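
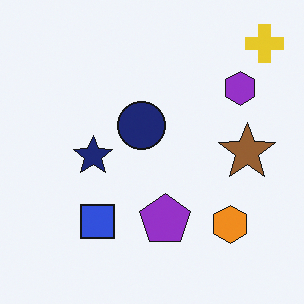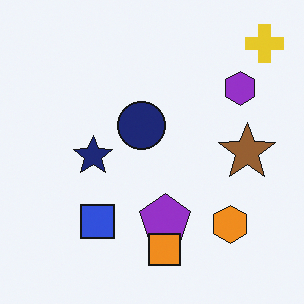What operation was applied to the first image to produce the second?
The transformation is: overlaid with an additional orange square.

An orange square appears in the second image that is absent from the first.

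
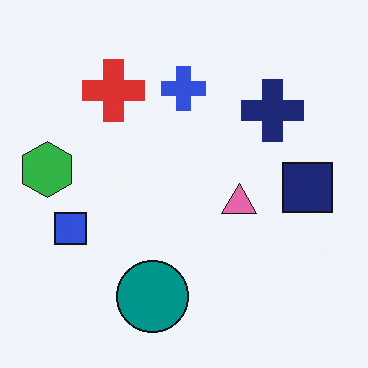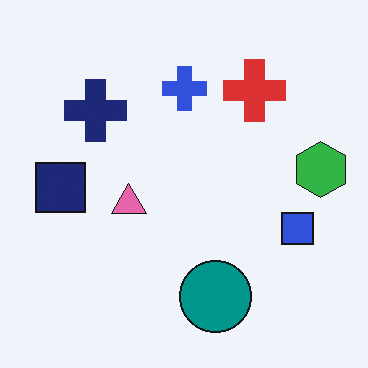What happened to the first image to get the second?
The second image is the first flipped horizontally (left ↔ right).

The green hexagon is in the left of the first image and the right of the second — shapes on opposite sides of the vertical midline have swapped in a mirror flip.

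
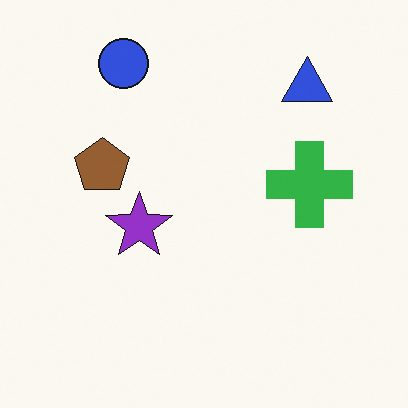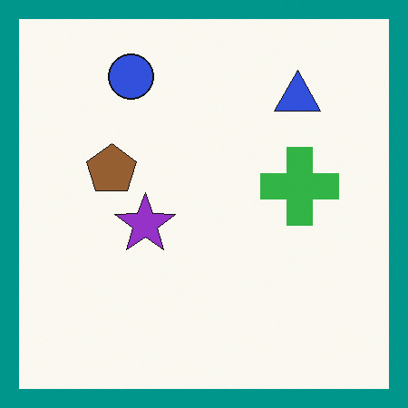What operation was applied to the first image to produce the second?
The image was framed with a teal border.

A solid teal frame runs around the edge of the second image, with the content slightly shrunk inside it.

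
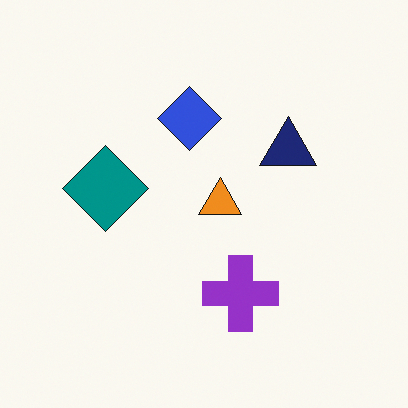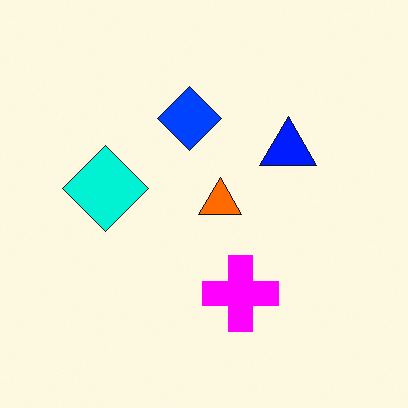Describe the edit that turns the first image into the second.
Heavily oversaturated.

All colors are more vivid — a global saturation change.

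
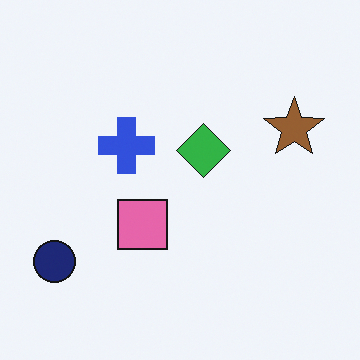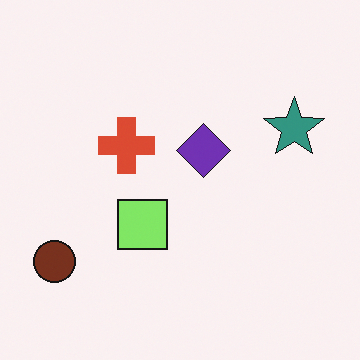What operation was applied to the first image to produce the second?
The image was hue-shifted noticeably.

Every shape's color has rotated by the same amount around the hue wheel — a uniform hue shift.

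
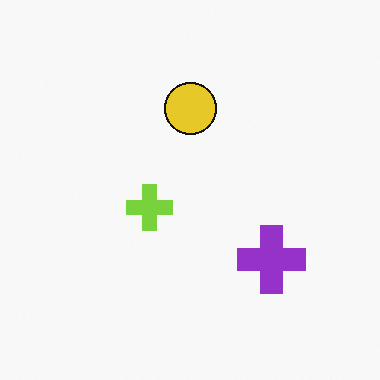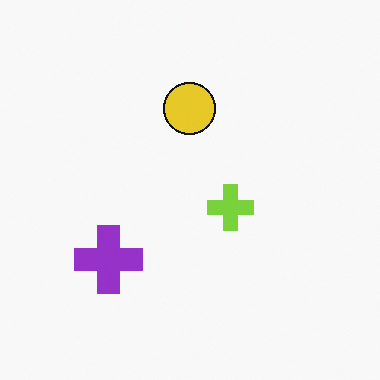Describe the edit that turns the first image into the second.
The second image is the first flipped horizontally (left ↔ right).

The purple cross is in the bottom-right of the first image and the bottom-left of the second — shapes on opposite sides of the vertical midline have swapped in a mirror flip.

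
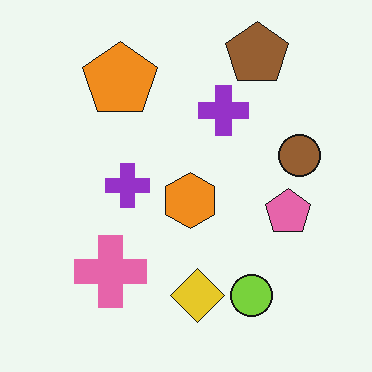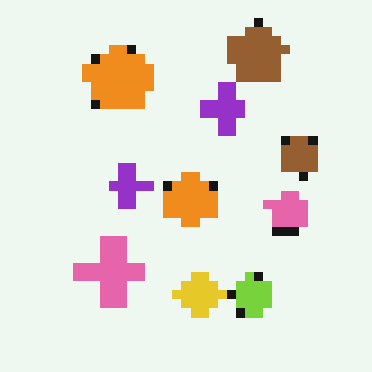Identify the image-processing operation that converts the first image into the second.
The image was coarsely pixelated.

Shapes are reduced to large square blocks; fine edges and outlines are lost — a downscale-then-upscale (mosaic) effect.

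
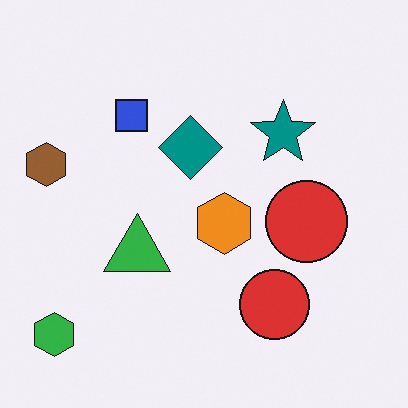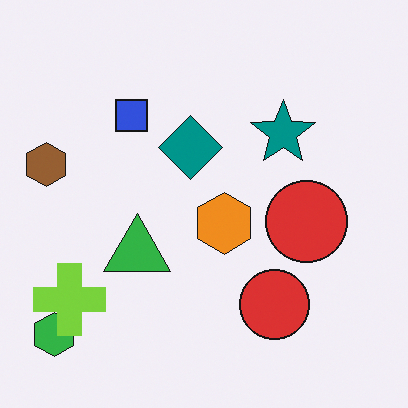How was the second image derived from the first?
Overlaid with an additional lime cross.

A lime cross appears in the second image that is absent from the first.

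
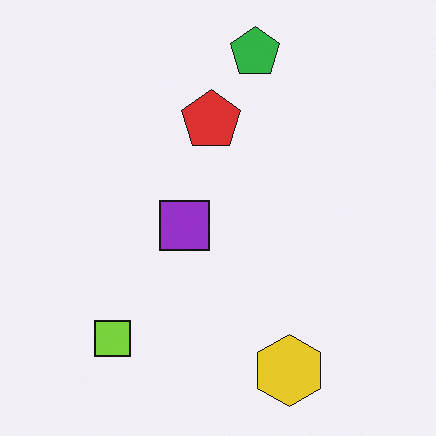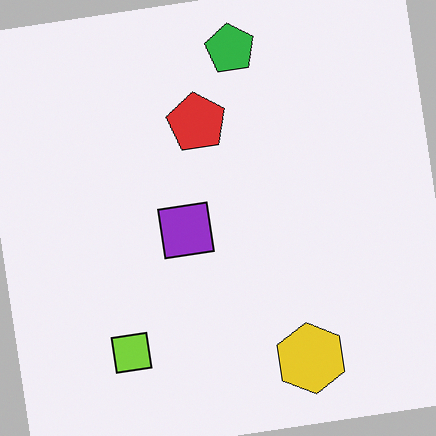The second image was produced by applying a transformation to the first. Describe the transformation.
The image was rotated counter-clockwise by a few degrees.

Every shape is tilted by the same angle and the image corners show triangular fill wedges — a whole-image rotation by a non-right angle.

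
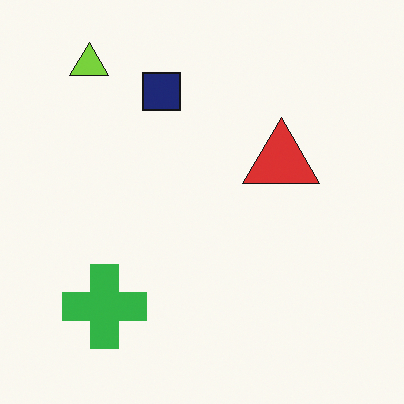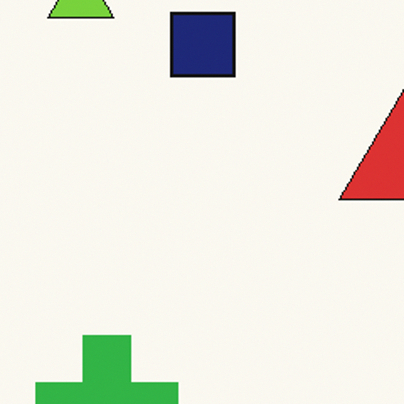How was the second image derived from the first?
The transformation is: cropped to a noticeably smaller region and rescaled.

The visible shapes are larger and the field of view is narrower; shapes near the original edges may be partly or wholly outside the frame — a crop-and-rescale.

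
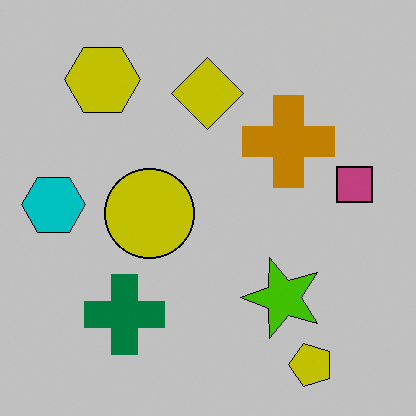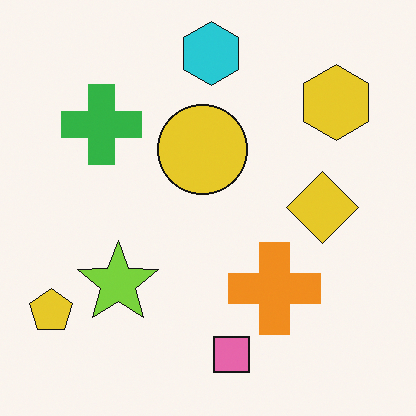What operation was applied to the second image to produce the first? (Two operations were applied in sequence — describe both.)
Heavily posterized to just a handful of flat colors, then rotated 90° counter-clockwise.

Each flat color has snapped to a coarser quantized level — most visibly, the near-white background has dropped to a flat grey. The yellow pentagon sits in the bottom-left of the second image and the bottom-right of the first — consistent with a whole-image 90° counter-clockwise rotation.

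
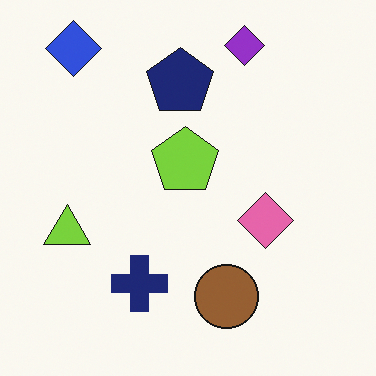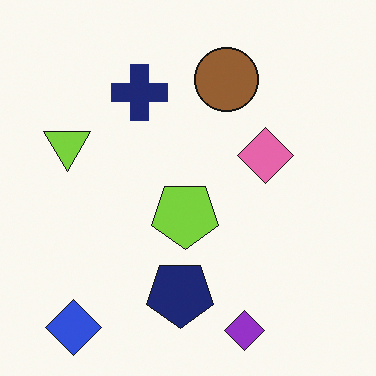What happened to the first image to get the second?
This is the original image flipped vertically (top ↔ bottom).

The purple diamond is in the top of the first image and the bottom of the second — shapes on opposite sides of the horizontal midline have swapped in a mirror flip.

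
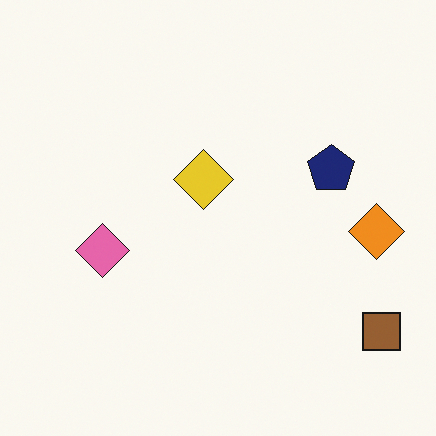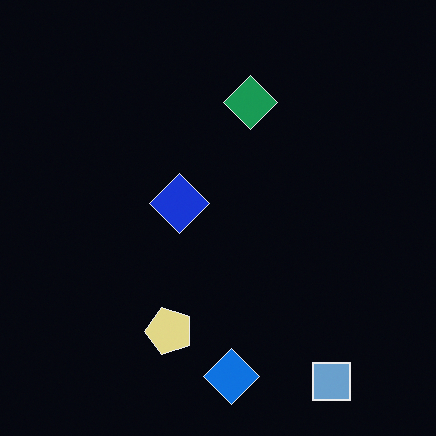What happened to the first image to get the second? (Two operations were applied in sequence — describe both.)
Transposed (reflected across the top-left ↔ bottom-right diagonal), then color-inverted (negative).

Shapes have swapped their row and column positions — what was in the top-right is now in the bottom-left — a diagonal reflection. The light background has become dark and every shape's color is its complement — a photographic negative.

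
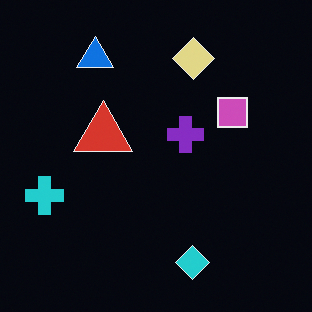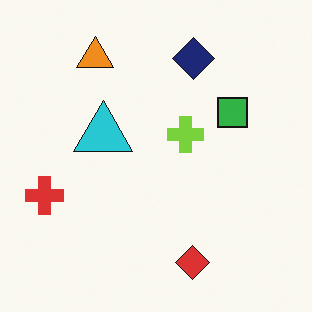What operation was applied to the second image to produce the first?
This is the original image color-inverted (negative).

The light background has become dark and every shape's color is its complement — a photographic negative.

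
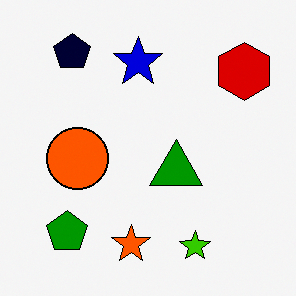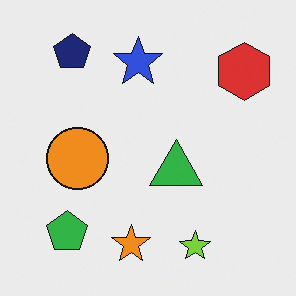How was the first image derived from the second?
Boosted in contrast.

Tones are pushed away from mid-grey across the whole image — a global contrast change.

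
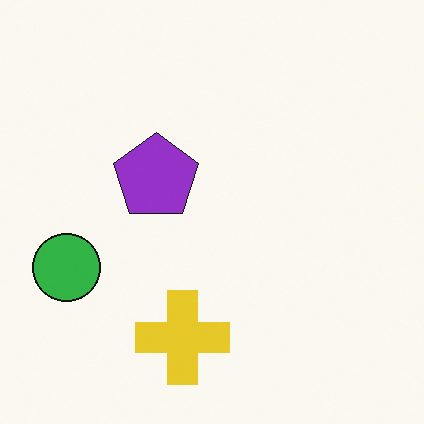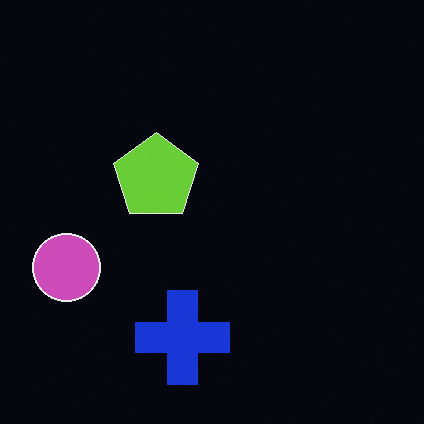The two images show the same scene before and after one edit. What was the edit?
This is the original image color-inverted (negative).

The light background has become dark and every shape's color is its complement — a photographic negative.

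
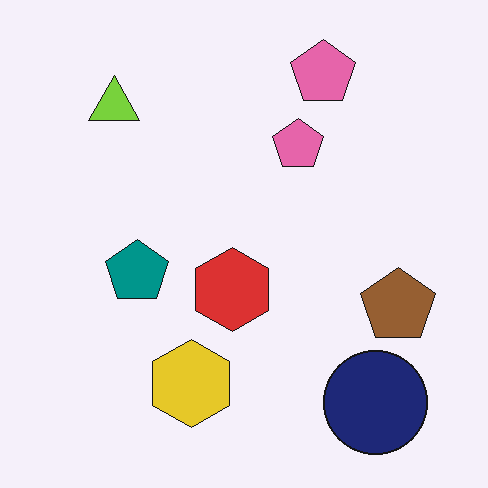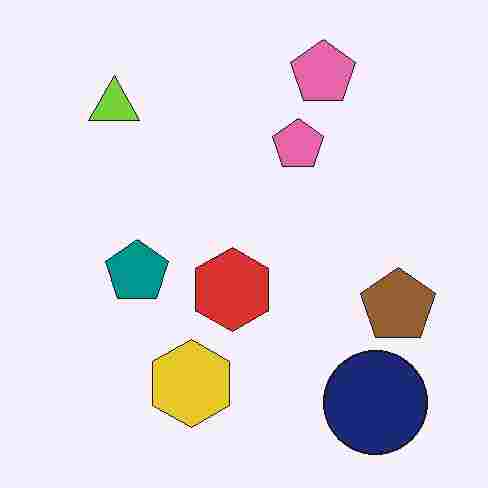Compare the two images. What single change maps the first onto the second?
The transformation is: heavily JPEG-compressed with obvious blocking artifacts.

Blocky 8×8 compression artifacts appear around shape edges and the flat background shows ringing — characteristic JPEG degradation.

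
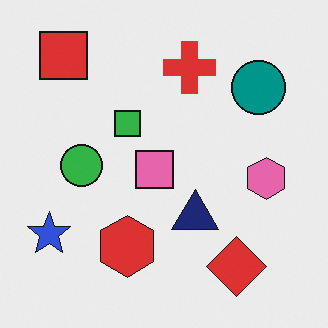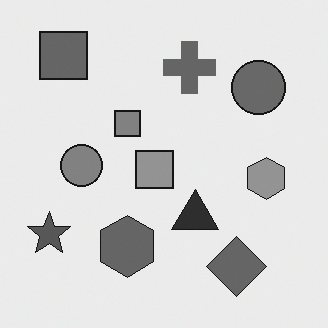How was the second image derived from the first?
The second image is the first converted to grayscale.

All color is removed — every shape is now a shade of grey.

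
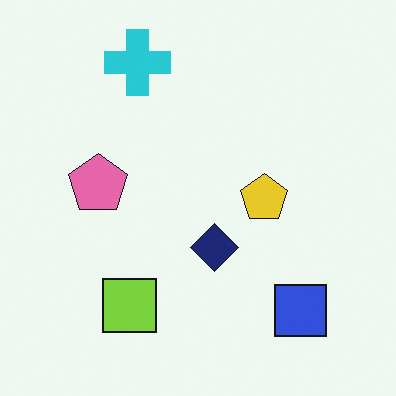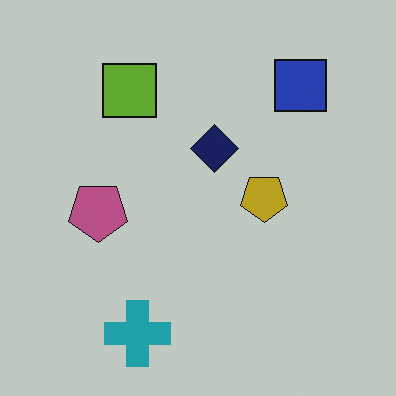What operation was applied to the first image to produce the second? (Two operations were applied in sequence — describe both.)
The second image is the first flipped vertically (top ↔ bottom), then slightly darkened.

The cyan cross is in the top of the first image and the bottom of the second — shapes on opposite sides of the horizontal midline have swapped in a mirror flip. Every pixel — background and shapes alike — is uniformly darkened.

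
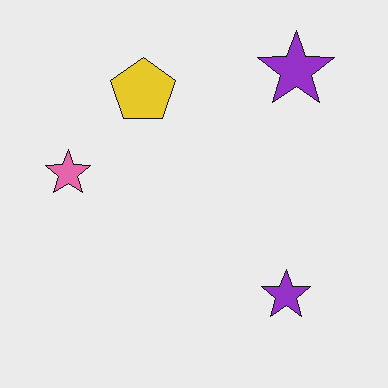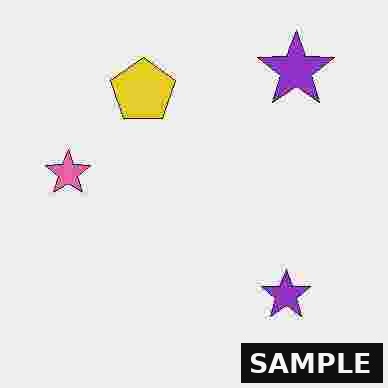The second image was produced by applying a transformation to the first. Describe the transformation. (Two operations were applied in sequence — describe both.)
Heavily JPEG-compressed with obvious blocking artifacts, then watermarked with the text "SAMPLE" in the lower-right corner.

Blocky 8×8 compression artifacts appear around shape edges and the flat background shows ringing — characteristic JPEG degradation. A dark label reading "SAMPLE" appears in the lower-right corner.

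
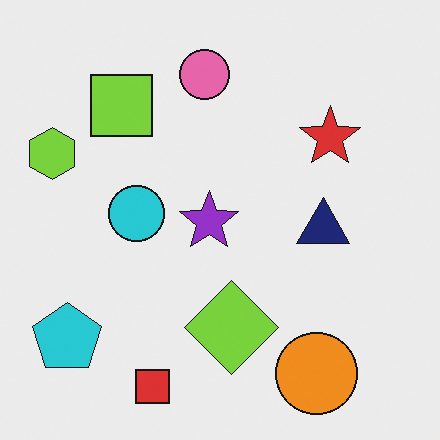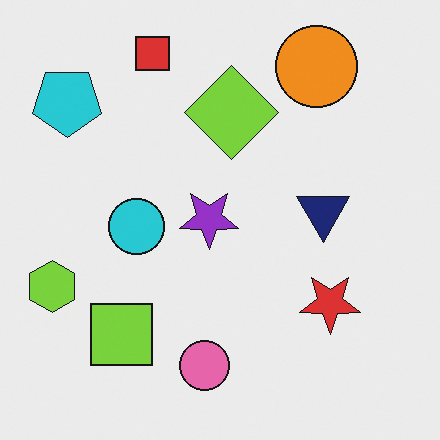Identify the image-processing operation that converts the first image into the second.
The image was flipped vertically (top ↔ bottom).

The red square is in the bottom of the first image and the top of the second — shapes on opposite sides of the horizontal midline have swapped in a mirror flip.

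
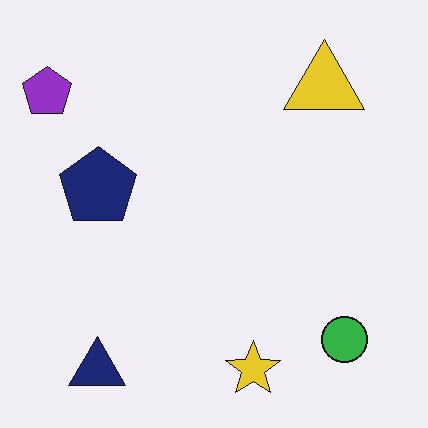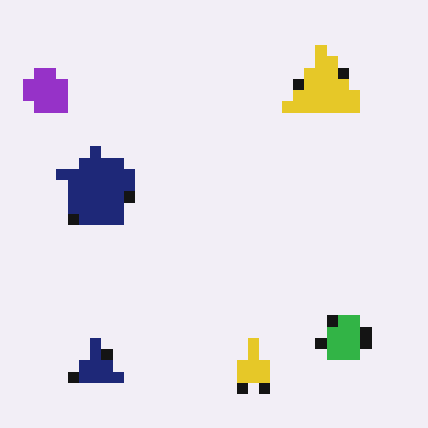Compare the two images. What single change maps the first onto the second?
The transformation is: heavily pixelated into large blocks.

Shapes are reduced to large square blocks; fine edges and outlines are lost — a downscale-then-upscale (mosaic) effect.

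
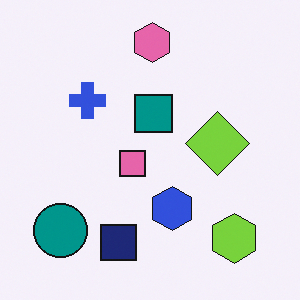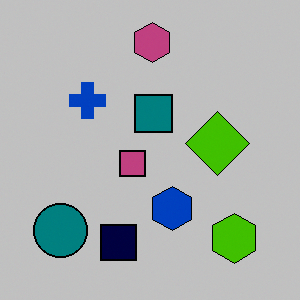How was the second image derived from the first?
It was aggressively posterized.

Each flat color has snapped to a coarser quantized level — most visibly, the near-white background has dropped to a flat grey.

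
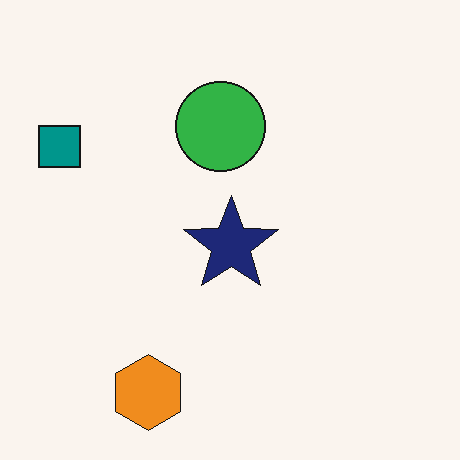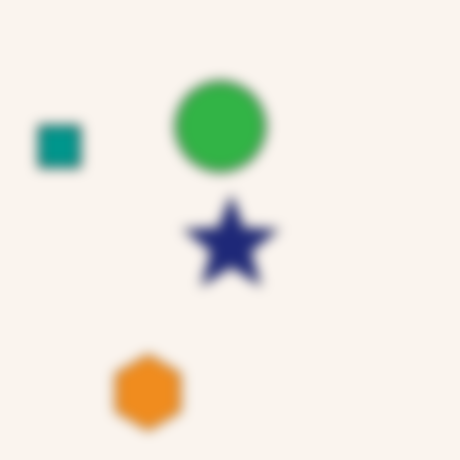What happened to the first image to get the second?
The transformation is: strongly gaussian-blurred.

Shape edges and outlines are uniformly softened across the whole image.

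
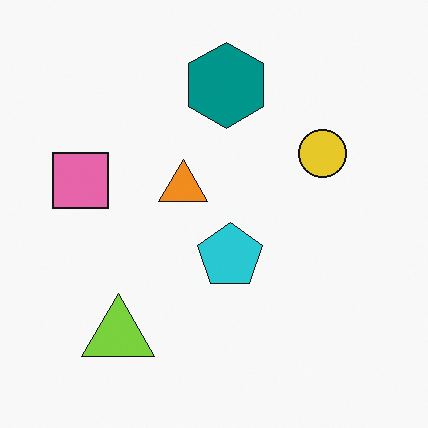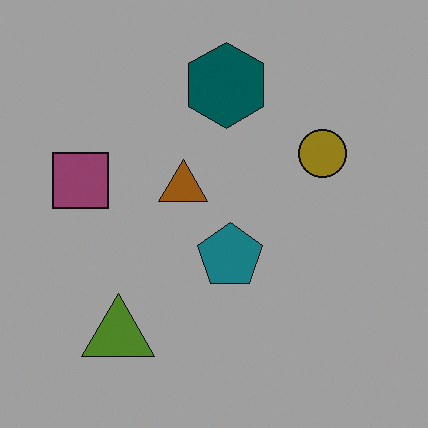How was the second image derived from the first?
This is the original image noticeably darkened.

Every pixel — background and shapes alike — is uniformly darkened.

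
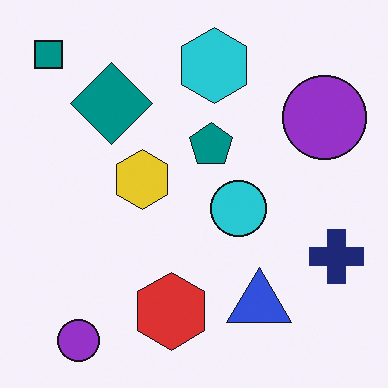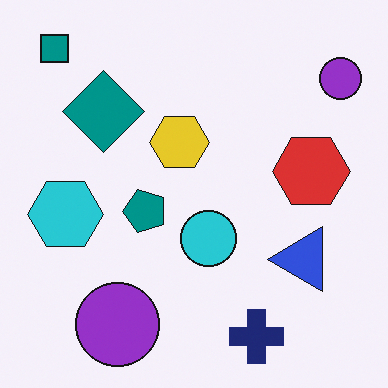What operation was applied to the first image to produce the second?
Transposed (reflected across the top-left ↔ bottom-right diagonal).

Shapes have swapped their row and column positions — what was in the top-right is now in the bottom-left — a diagonal reflection.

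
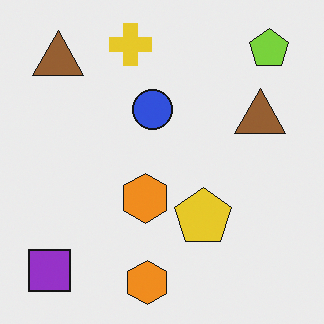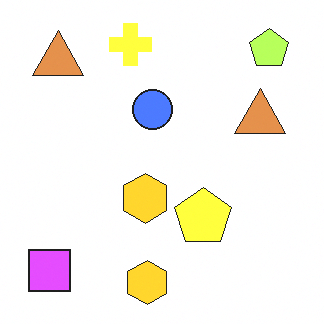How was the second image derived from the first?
The transformation is: brightened a lot.

Every pixel — background and shapes alike — is uniformly brightened.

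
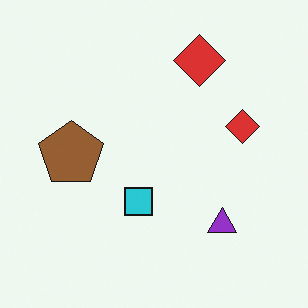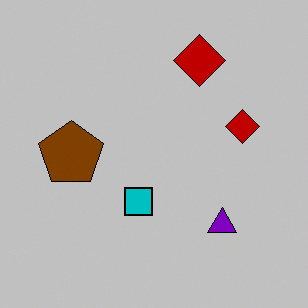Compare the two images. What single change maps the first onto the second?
Heavily posterized to just a handful of flat colors.

Each flat color has snapped to a coarser quantized level — most visibly, the near-white background has dropped to a flat grey.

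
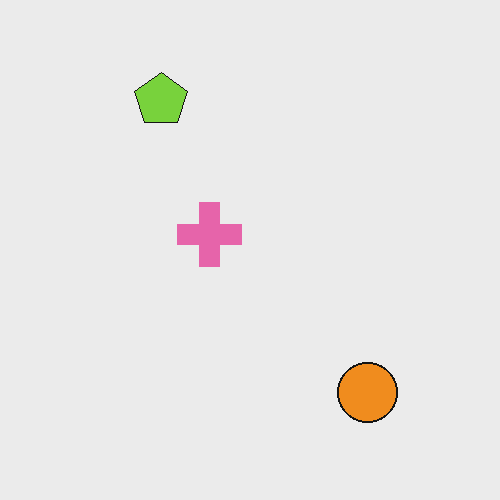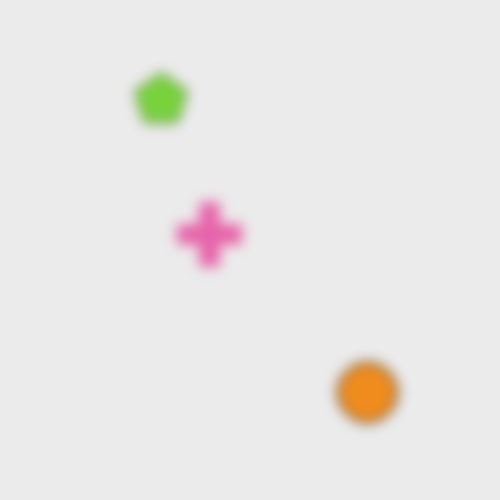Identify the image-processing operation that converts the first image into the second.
This is the original image heavily blurred.

Shape edges and outlines are uniformly softened across the whole image.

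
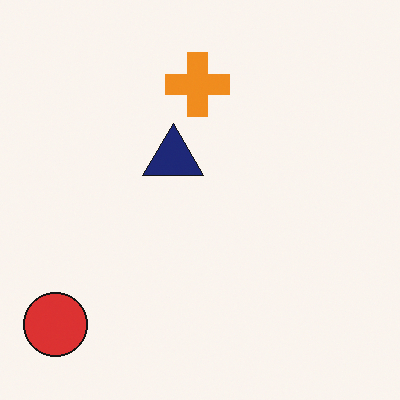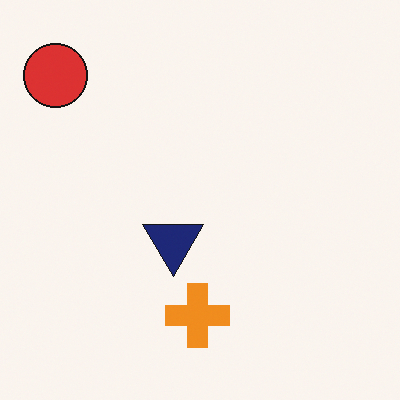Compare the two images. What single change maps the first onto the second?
It was flipped vertically (top ↔ bottom).

The red circle is in the bottom-left of the first image and the top-left of the second — shapes on opposite sides of the horizontal midline have swapped in a mirror flip.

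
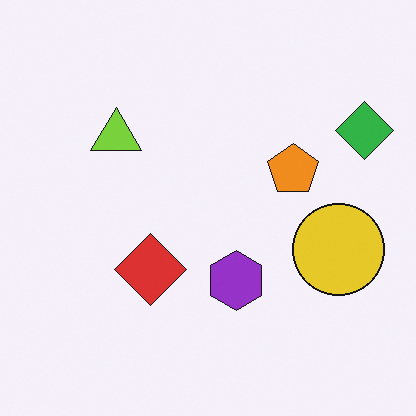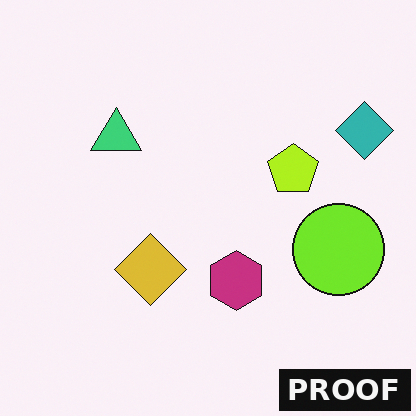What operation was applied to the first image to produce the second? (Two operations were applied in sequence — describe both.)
Hue-shifted slightly, then watermarked with the text "PROOF" in the lower-right corner.

Every shape's color has rotated by the same amount around the hue wheel — a uniform hue shift. A dark label reading "PROOF" appears in the lower-right corner.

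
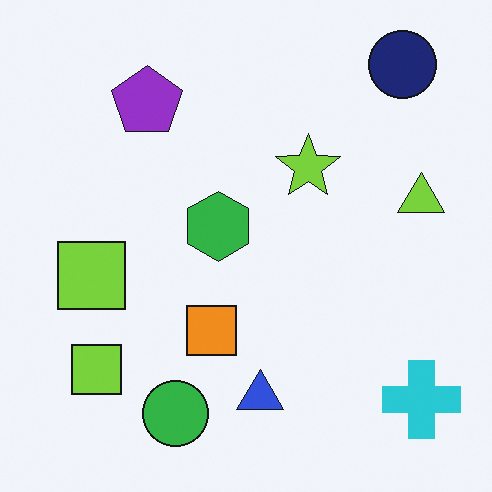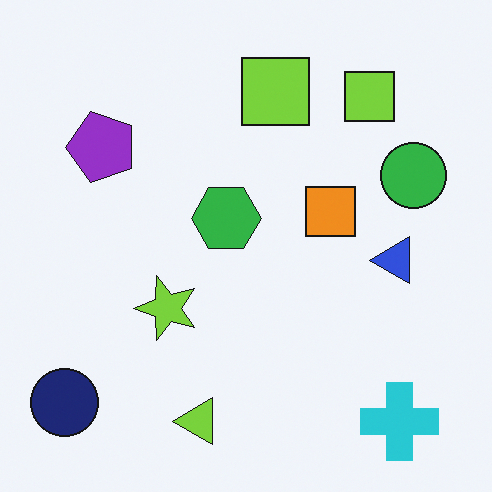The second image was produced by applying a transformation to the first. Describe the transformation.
Transposed (reflected across the top-left ↔ bottom-right diagonal).

Shapes have swapped their row and column positions — what was in the top-right is now in the bottom-left — a diagonal reflection.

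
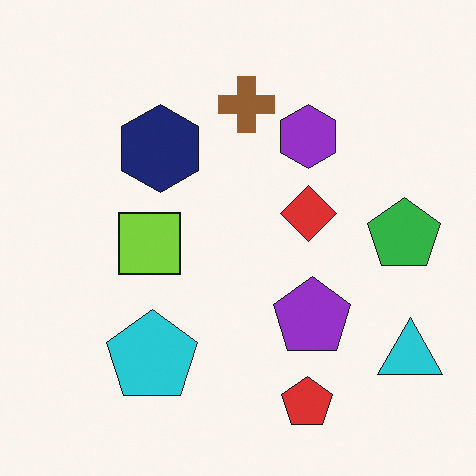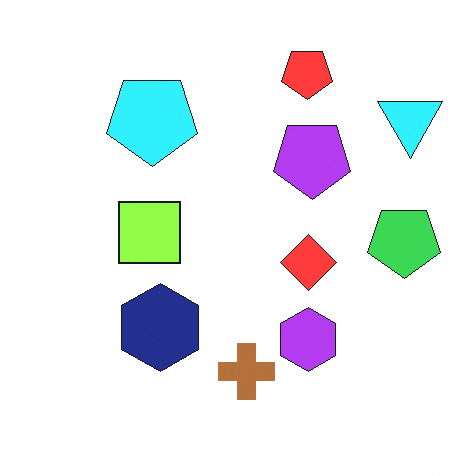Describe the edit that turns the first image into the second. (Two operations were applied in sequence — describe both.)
The image was flipped vertically (top ↔ bottom), then brightened a little.

The red pentagon is in the bottom of the first image and the top of the second — shapes on opposite sides of the horizontal midline have swapped in a mirror flip. Every pixel — background and shapes alike — is uniformly brightened.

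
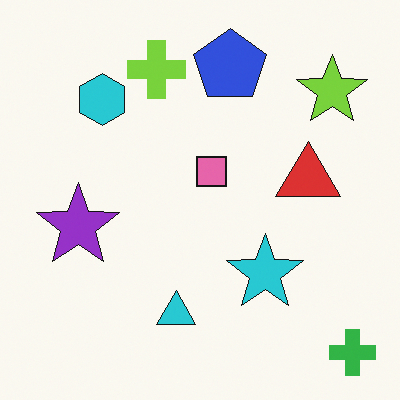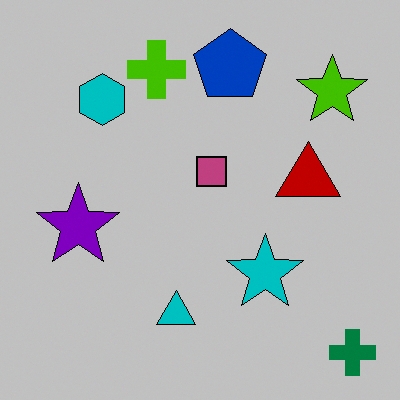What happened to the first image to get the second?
The image was aggressively posterized.

Each flat color has snapped to a coarser quantized level — most visibly, the near-white background has dropped to a flat grey.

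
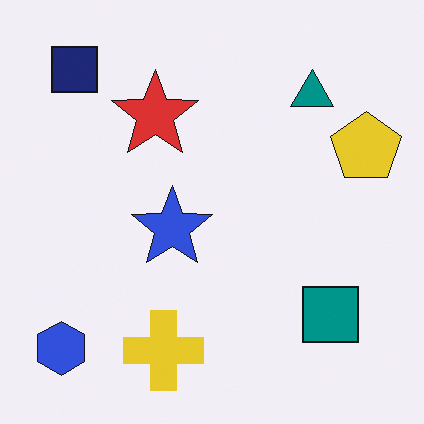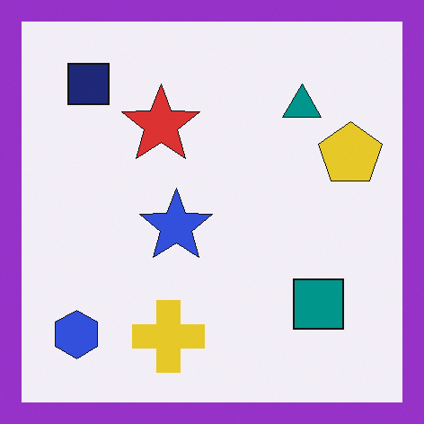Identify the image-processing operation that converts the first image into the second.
The image was framed with a purple border.

A solid purple frame runs around the edge of the second image, with the content slightly shrunk inside it.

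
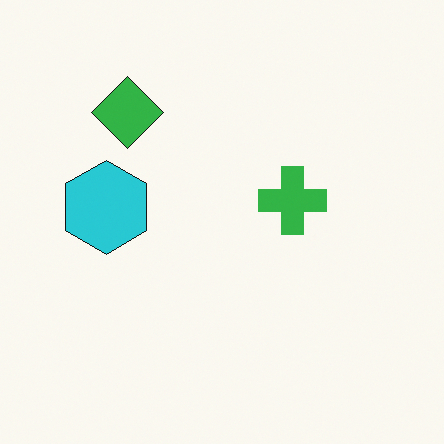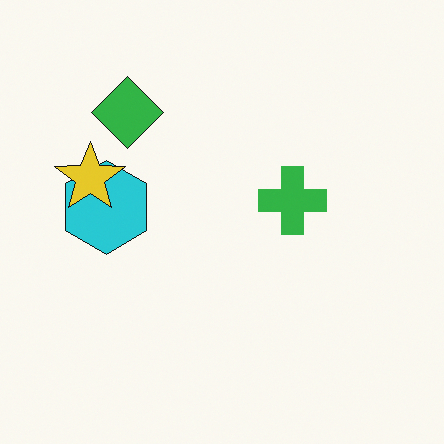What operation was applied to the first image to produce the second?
The second image is the first overlaid with an additional yellow star.

A yellow star appears in the second image that is absent from the first.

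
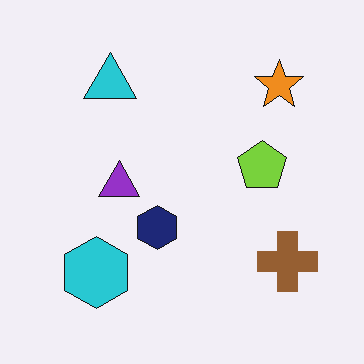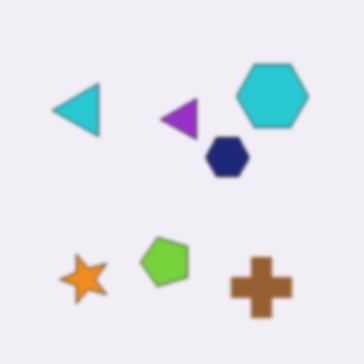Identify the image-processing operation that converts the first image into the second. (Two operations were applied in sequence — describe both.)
This is the original image transposed (reflected across the top-left ↔ bottom-right diagonal), then lightly blurred.

Shapes have swapped their row and column positions — what was in the top-right is now in the bottom-left — a diagonal reflection. Shape edges and outlines are uniformly softened across the whole image.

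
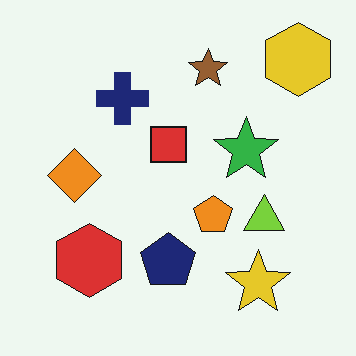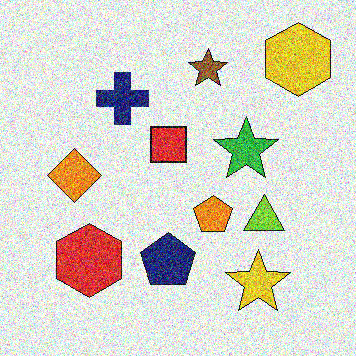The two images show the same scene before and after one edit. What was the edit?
This is the original image degraded with strong gaussian noise.

Random speckle covers the whole image, including the flat background.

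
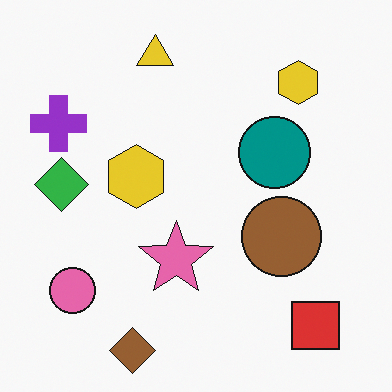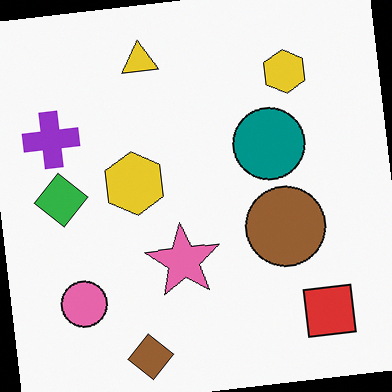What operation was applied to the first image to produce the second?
This is the original image rotated counter-clockwise by a slight angle.

Every shape is tilted by the same angle and the image corners show triangular fill wedges — a whole-image rotation by a non-right angle.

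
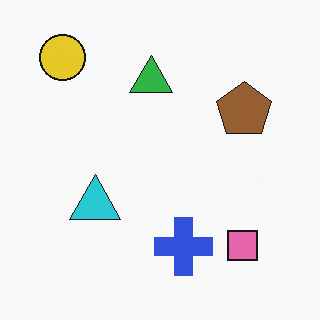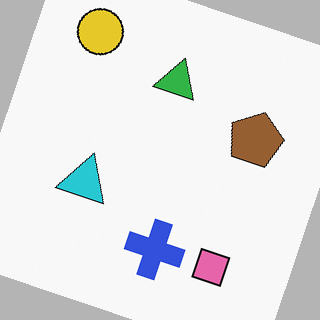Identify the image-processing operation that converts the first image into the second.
This is the original image rotated clockwise by a clearly visible amount.

Every shape is tilted by the same angle and the image corners show triangular fill wedges — a whole-image rotation by a non-right angle.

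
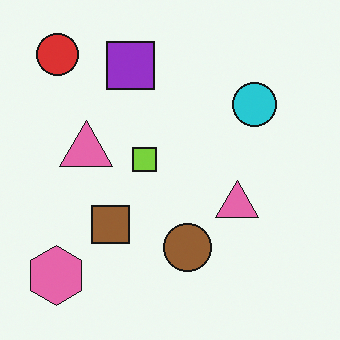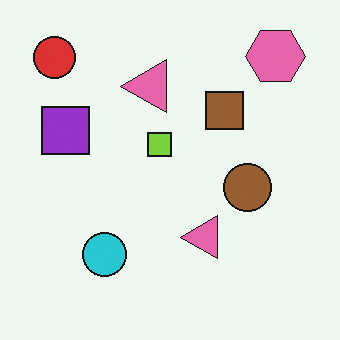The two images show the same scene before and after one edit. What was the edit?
This is the original image transposed (reflected across the top-left ↔ bottom-right diagonal).

Shapes have swapped their row and column positions — what was in the top-right is now in the bottom-left — a diagonal reflection.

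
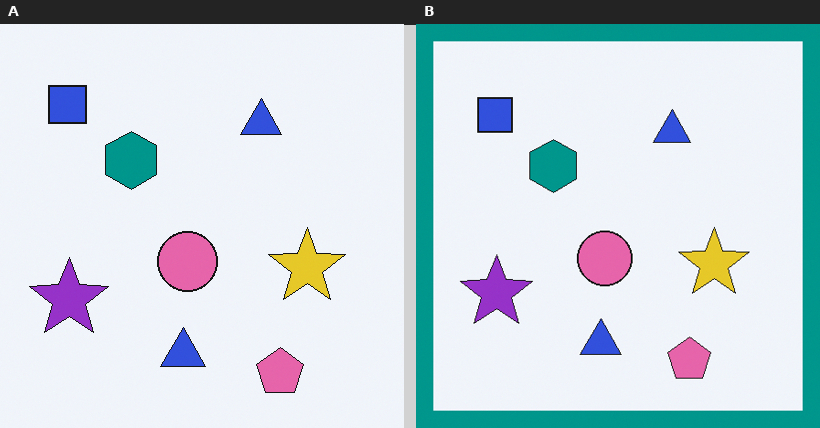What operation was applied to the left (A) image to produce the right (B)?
The transformation is: framed with a teal border.

A solid teal frame runs around the edge of the right (B) image, with the content slightly shrunk inside it.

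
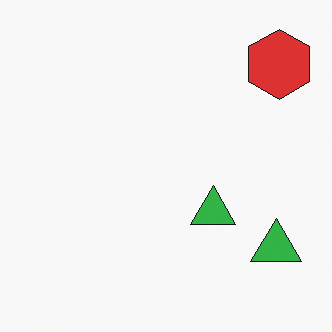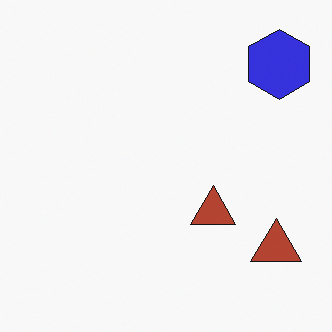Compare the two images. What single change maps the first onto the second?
This is the original image hue-shifted through roughly half the color wheel.

Every shape's color has rotated by the same amount around the hue wheel — a uniform hue shift.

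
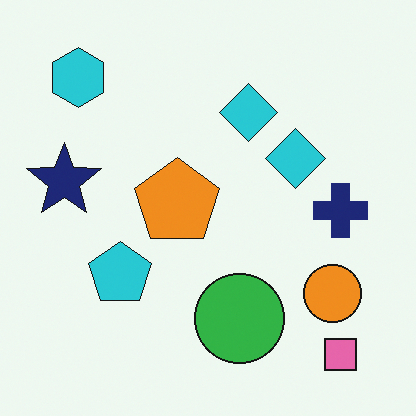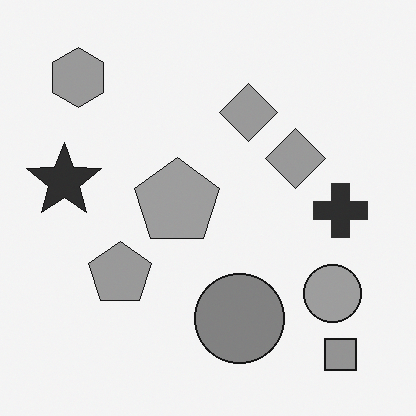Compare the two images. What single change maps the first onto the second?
This is the original image converted to grayscale.

All color is removed — every shape is now a shade of grey.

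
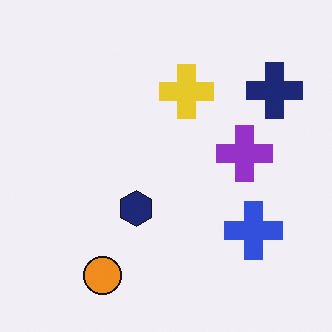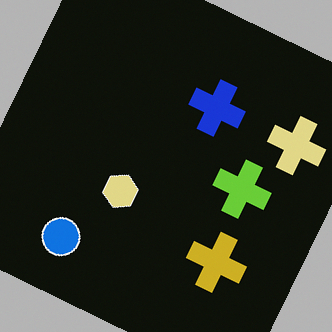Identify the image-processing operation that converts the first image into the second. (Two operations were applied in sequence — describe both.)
Color-inverted (negative), then rotated clockwise by a moderate amount.

The light background has become dark and every shape's color is its complement — a photographic negative. Every shape is tilted by the same angle and the image corners show triangular fill wedges — a whole-image rotation by a non-right angle.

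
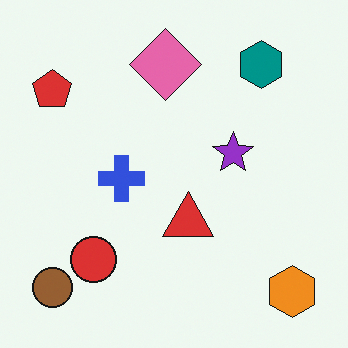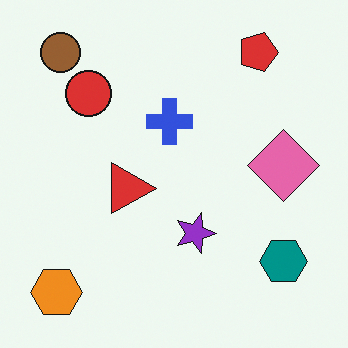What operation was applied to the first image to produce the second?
Rotated 90° clockwise.

The brown circle sits in the bottom-left of the first image and the top-left of the second — consistent with a whole-image 90° clockwise rotation.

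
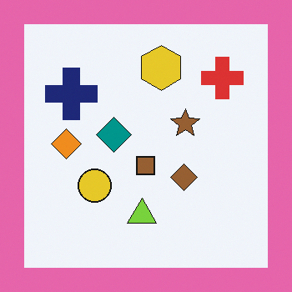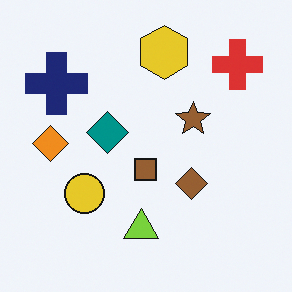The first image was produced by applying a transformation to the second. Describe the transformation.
Framed with a pink border.

A solid pink frame runs around the edge of the first image, with the content slightly shrunk inside it.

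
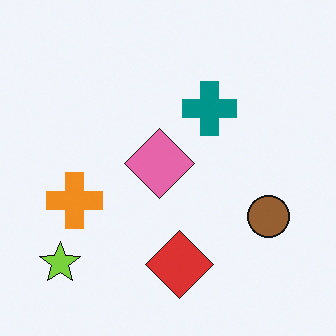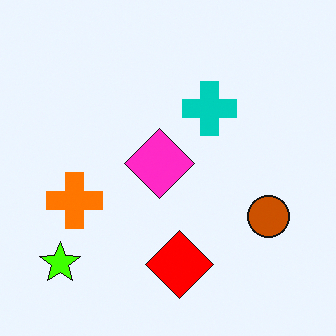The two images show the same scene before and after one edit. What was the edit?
The second image is the first heavily oversaturated.

All colors are more vivid — a global saturation change.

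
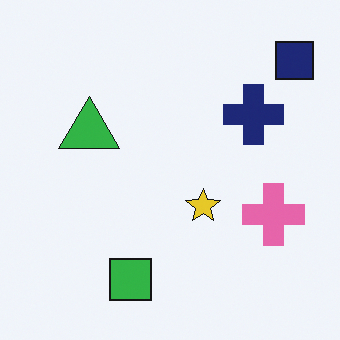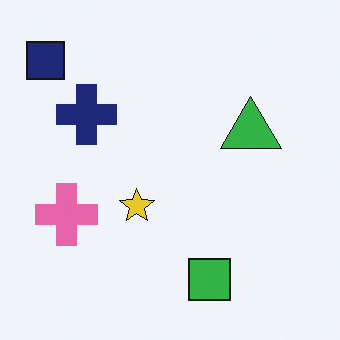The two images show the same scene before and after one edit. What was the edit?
The image was flipped horizontally (left ↔ right).

The navy square is in the top-right of the first image and the top-left of the second — shapes on opposite sides of the vertical midline have swapped in a mirror flip.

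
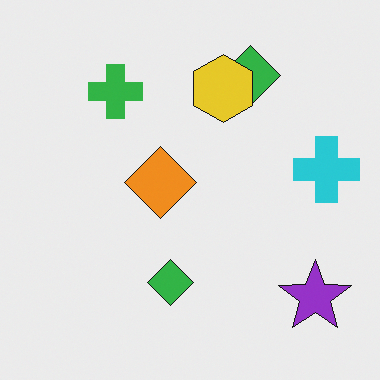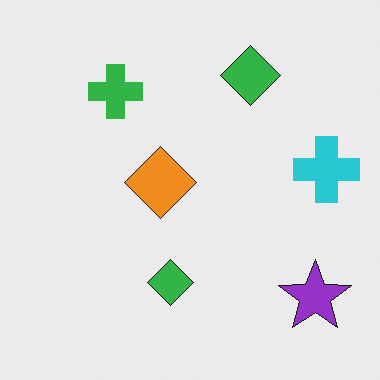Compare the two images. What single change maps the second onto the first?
The image was overlaid with an additional yellow hexagon.

A yellow hexagon appears in the first image that is absent from the second.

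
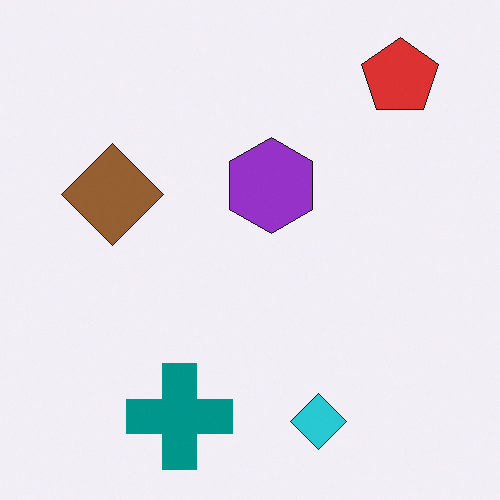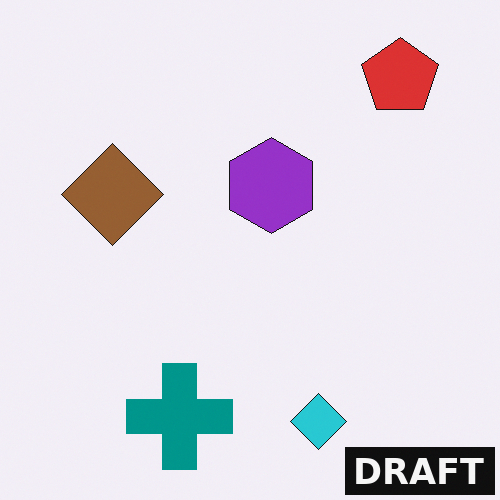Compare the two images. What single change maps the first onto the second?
This is the original image watermarked with the text "DRAFT" in the lower-right corner.

A dark label reading "DRAFT" appears in the lower-right corner.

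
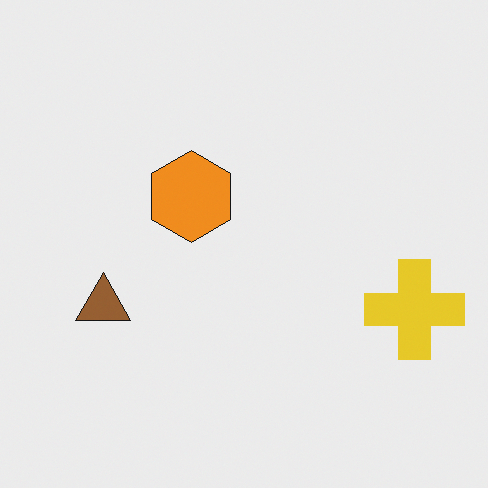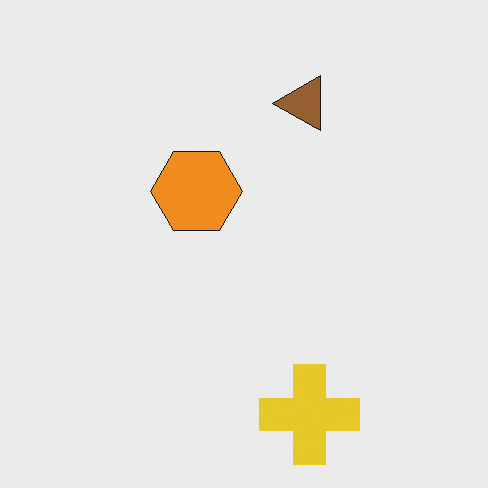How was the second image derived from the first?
Transposed (reflected across the top-left ↔ bottom-right diagonal).

Shapes have swapped their row and column positions — what was in the top-right is now in the bottom-left — a diagonal reflection.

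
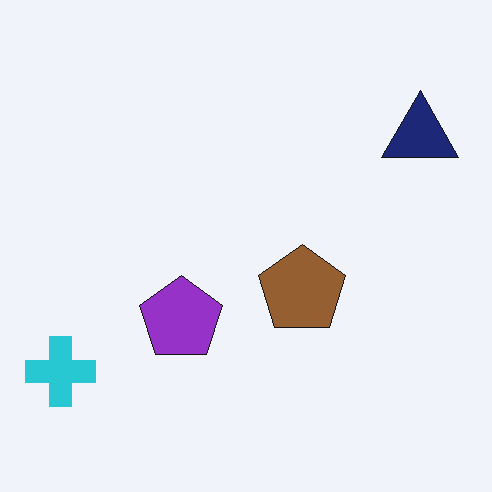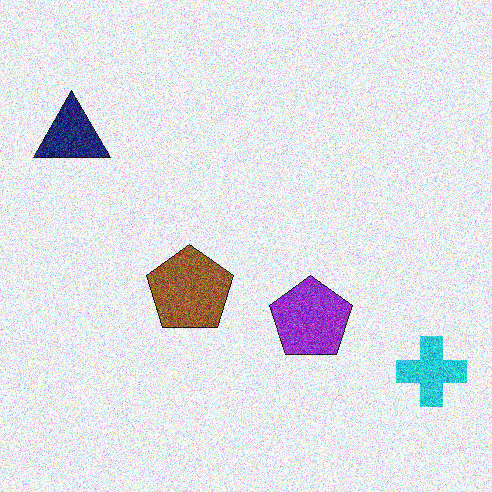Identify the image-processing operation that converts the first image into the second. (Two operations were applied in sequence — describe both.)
The image was flipped horizontally (left ↔ right), then degraded with heavy additive noise.

The cyan cross is in the bottom-left of the first image and the bottom-right of the second — shapes on opposite sides of the vertical midline have swapped in a mirror flip. Random speckle covers the whole image, including the flat background.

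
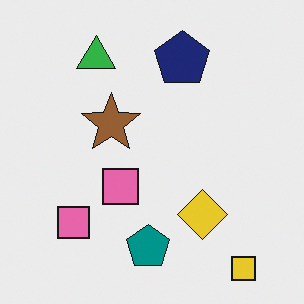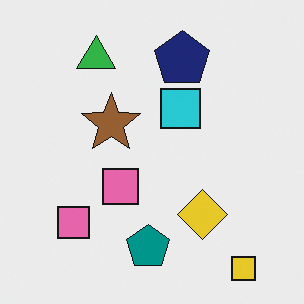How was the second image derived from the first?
This is the original image overlaid with an additional cyan square.

A cyan square appears in the second image that is absent from the first.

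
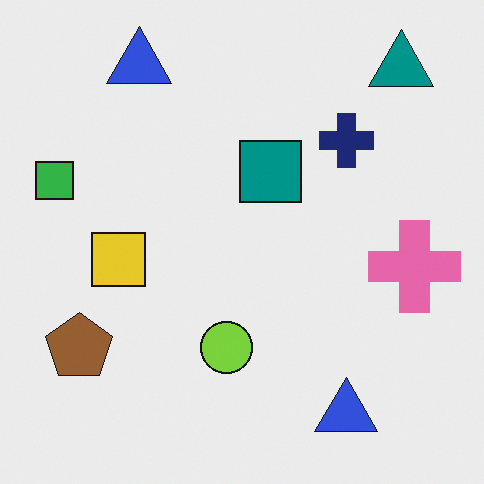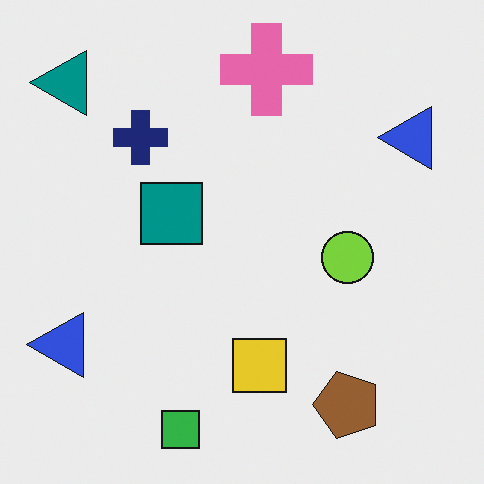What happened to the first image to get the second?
The image was rotated 90° counter-clockwise.

The teal triangle sits in the top-right of the first image and the top-left of the second — consistent with a whole-image 90° counter-clockwise rotation.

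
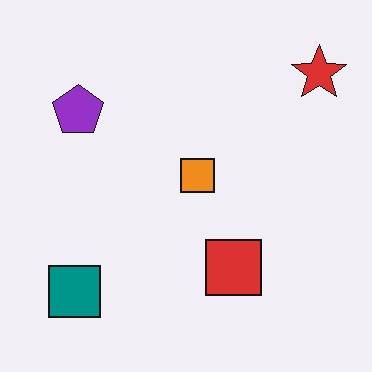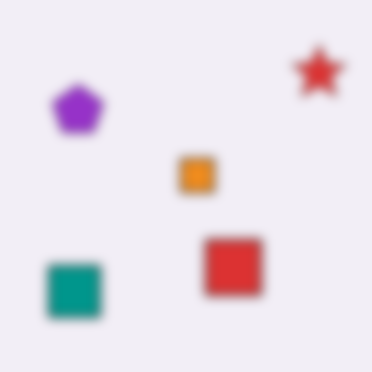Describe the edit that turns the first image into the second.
The second image is the first heavily blurred.

Shape edges and outlines are uniformly softened across the whole image.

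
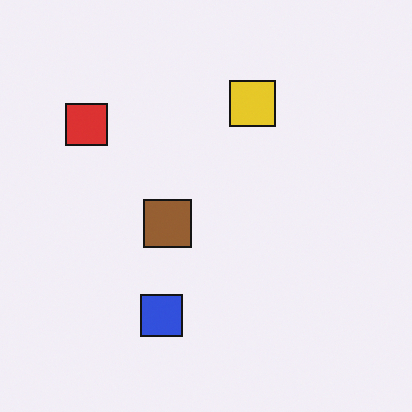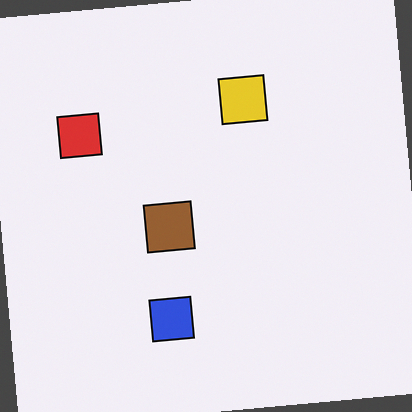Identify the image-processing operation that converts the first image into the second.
The transformation is: rotated counter-clockwise by a small amount.

Every shape is tilted by the same angle and the image corners show triangular fill wedges — a whole-image rotation by a non-right angle.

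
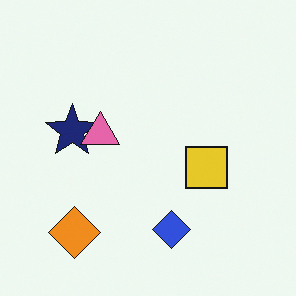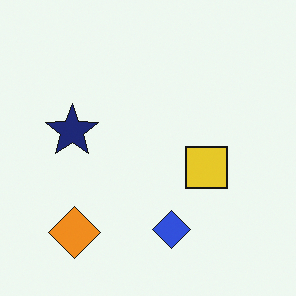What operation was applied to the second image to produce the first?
Overlaid with an additional pink triangle.

A pink triangle appears in the first image that is absent from the second.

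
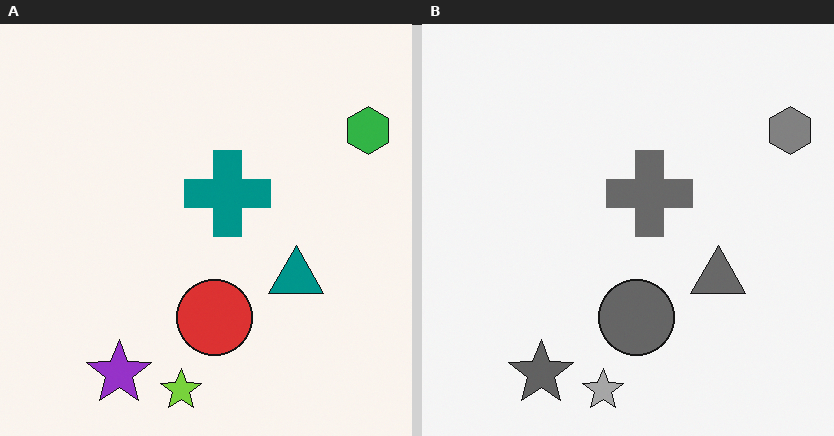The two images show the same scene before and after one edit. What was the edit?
The right (B) image is the left (A) converted to grayscale.

All color is removed — every shape is now a shade of grey.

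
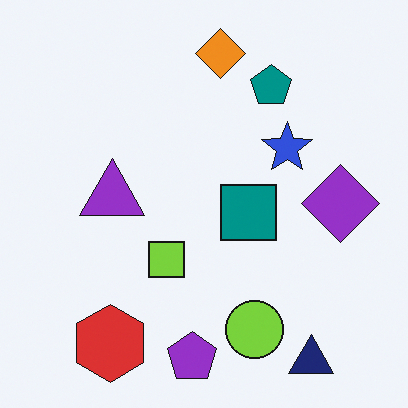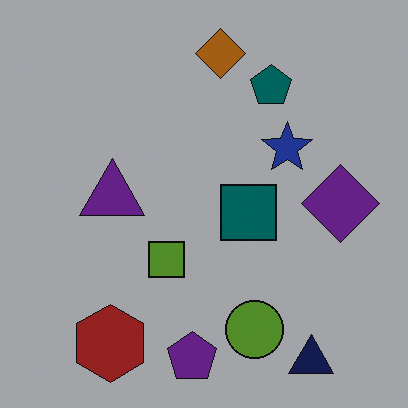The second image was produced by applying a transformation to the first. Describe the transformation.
The transformation is: noticeably darkened.

Every pixel — background and shapes alike — is uniformly darkened.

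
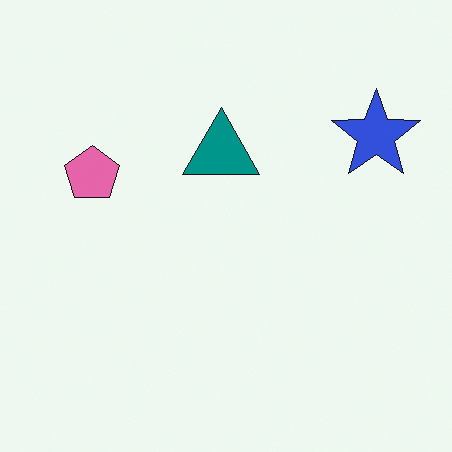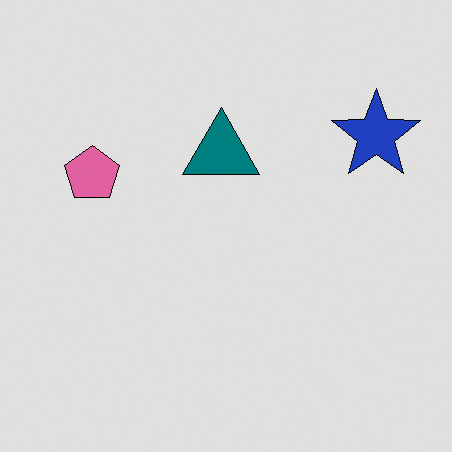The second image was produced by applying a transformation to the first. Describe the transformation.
The image was moderately posterized.

Each flat color has snapped to a coarser quantized level — most visibly, the near-white background has dropped to a flat grey.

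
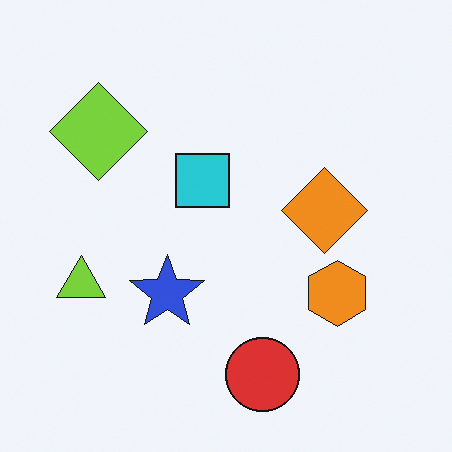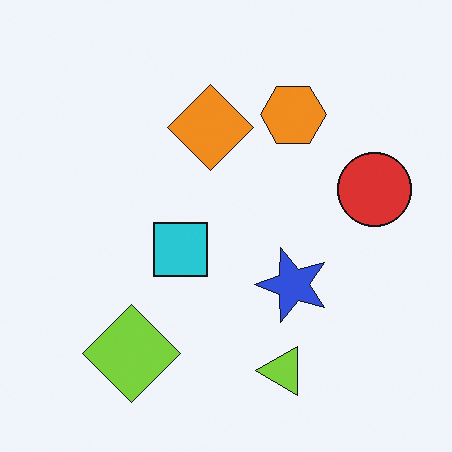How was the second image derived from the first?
Rotated 90° counter-clockwise.

The lime diamond sits in the top-left of the first image and the bottom-left of the second — consistent with a whole-image 90° counter-clockwise rotation.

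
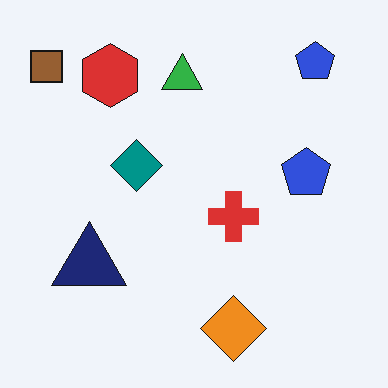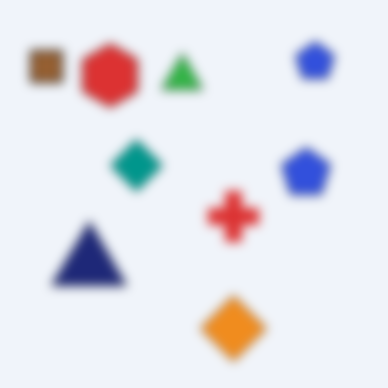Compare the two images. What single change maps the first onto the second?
Strongly gaussian-blurred.

Shape edges and outlines are uniformly softened across the whole image.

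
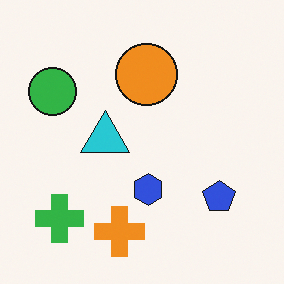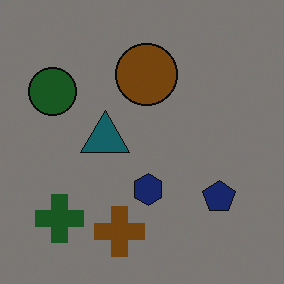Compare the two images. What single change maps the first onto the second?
Darkened a lot.

Every pixel — background and shapes alike — is uniformly darkened.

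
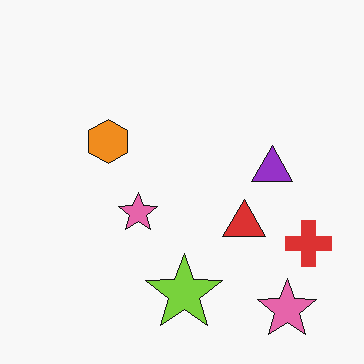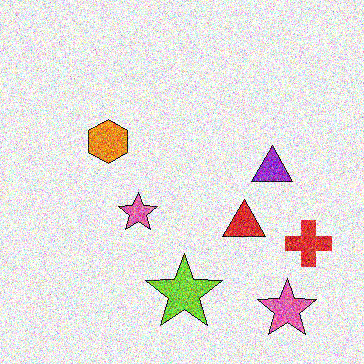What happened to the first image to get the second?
This is the original image degraded with strong gaussian noise.

Random speckle covers the whole image, including the flat background.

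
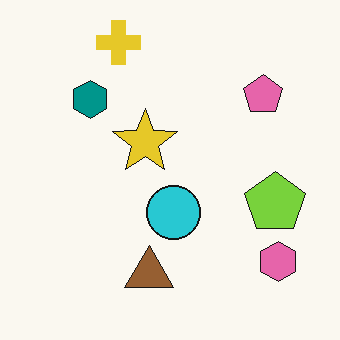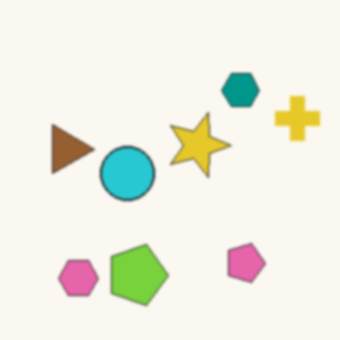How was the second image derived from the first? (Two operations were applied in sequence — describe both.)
It was rotated 90° clockwise, then lightly blurred.

The pink hexagon sits in the bottom-right of the first image and the bottom-left of the second — consistent with a whole-image 90° clockwise rotation. Shape edges and outlines are uniformly softened across the whole image.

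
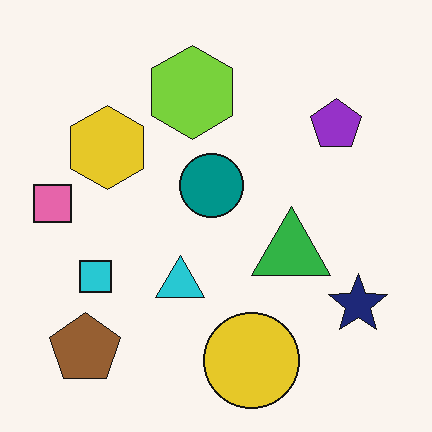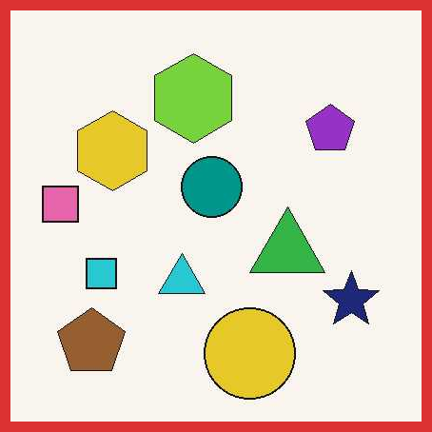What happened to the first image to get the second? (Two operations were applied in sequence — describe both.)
This is the original image JPEG-compressed with visible artifacts, then framed with a red border.

Blocky 8×8 compression artifacts appear around shape edges and the flat background shows ringing — characteristic JPEG degradation. A solid red frame runs around the edge of the second image, with the content slightly shrunk inside it.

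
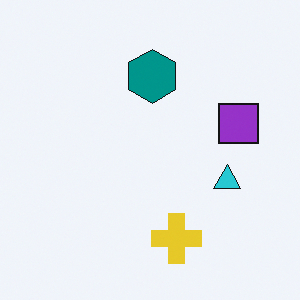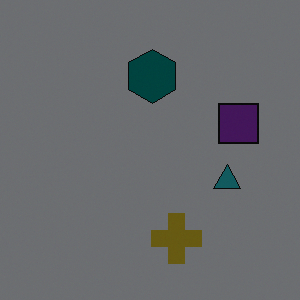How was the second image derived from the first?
The transformation is: substantially darkened.

Every pixel — background and shapes alike — is uniformly darkened.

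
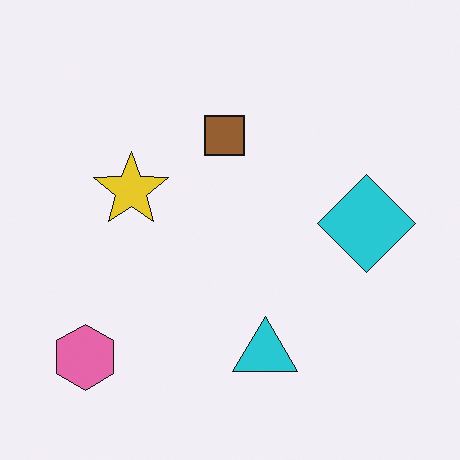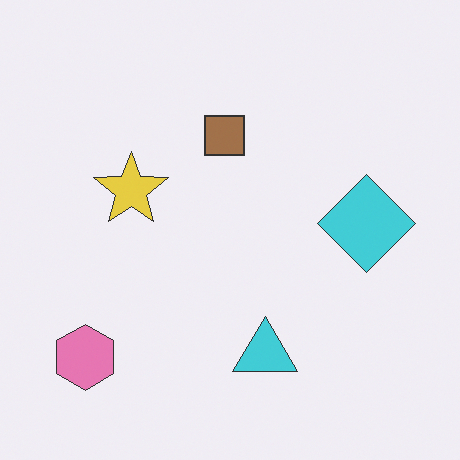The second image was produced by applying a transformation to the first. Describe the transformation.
Given slightly reduced contrast.

Tones are pushed toward mid-grey across the whole image — a global contrast change.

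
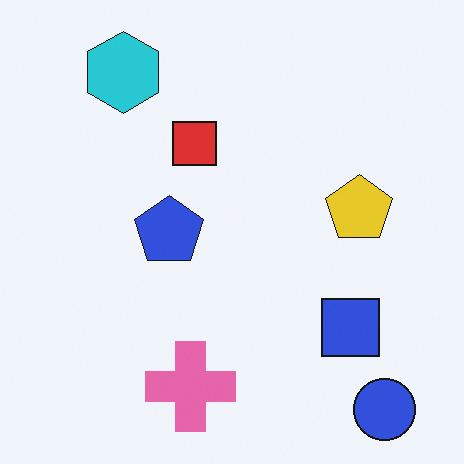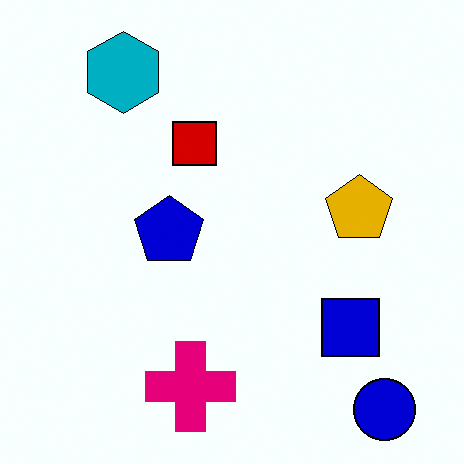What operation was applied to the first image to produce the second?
The second image is the first given much higher contrast.

Tones are pushed away from mid-grey across the whole image — a global contrast change.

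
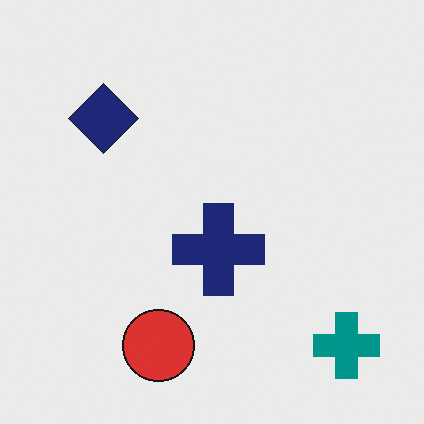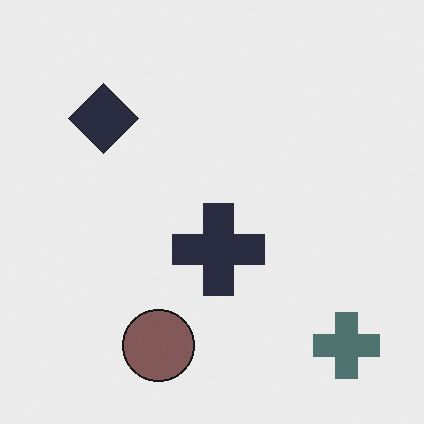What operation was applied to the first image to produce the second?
The image was made much more muted (saturation change).

All colors are more muted and greyish — a global saturation change.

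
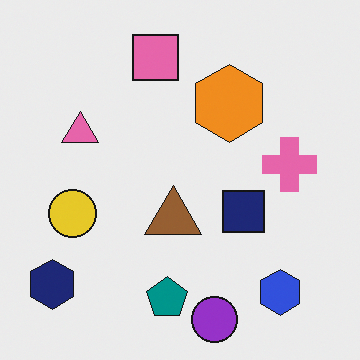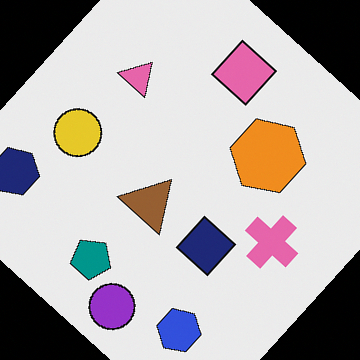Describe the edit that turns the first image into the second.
The second image is the first rotated clockwise by a large amount — several tens of degrees.

Every shape is tilted by the same angle and the image corners show triangular fill wedges — a whole-image rotation by a non-right angle.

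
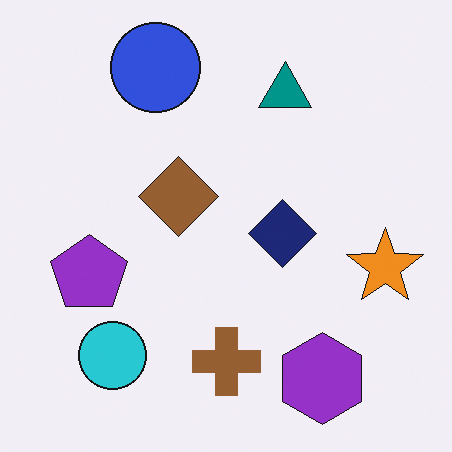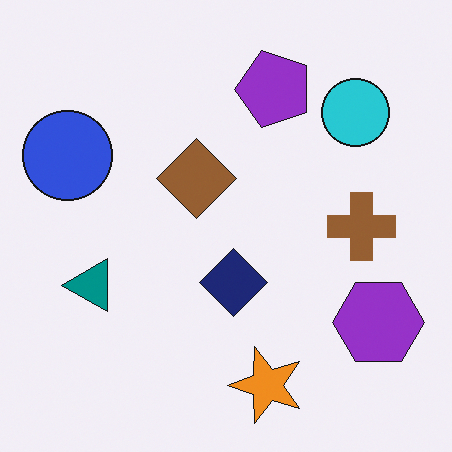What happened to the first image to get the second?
It was transposed (reflected across the top-left ↔ bottom-right diagonal).

Shapes have swapped their row and column positions — what was in the top-right is now in the bottom-left — a diagonal reflection.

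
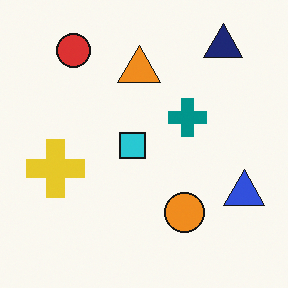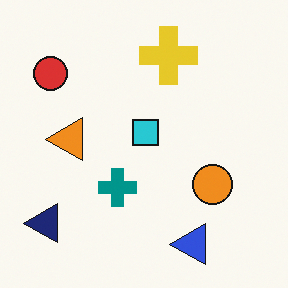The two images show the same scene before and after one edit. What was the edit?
The image was transposed (reflected across the top-left ↔ bottom-right diagonal).

Shapes have swapped their row and column positions — what was in the top-right is now in the bottom-left — a diagonal reflection.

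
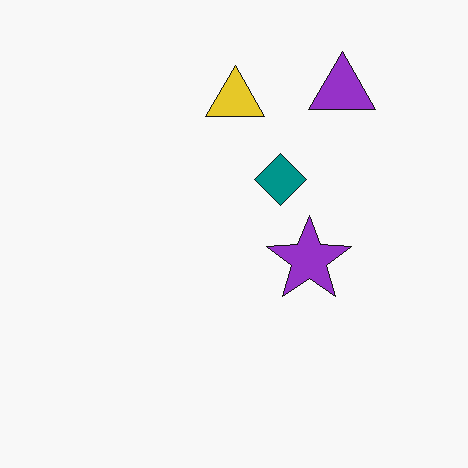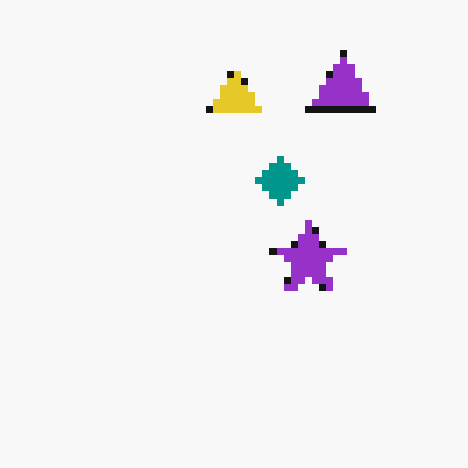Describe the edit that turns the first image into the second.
The second image is the first pixelated into visible square blocks.

Shapes are reduced to large square blocks; fine edges and outlines are lost — a downscale-then-upscale (mosaic) effect.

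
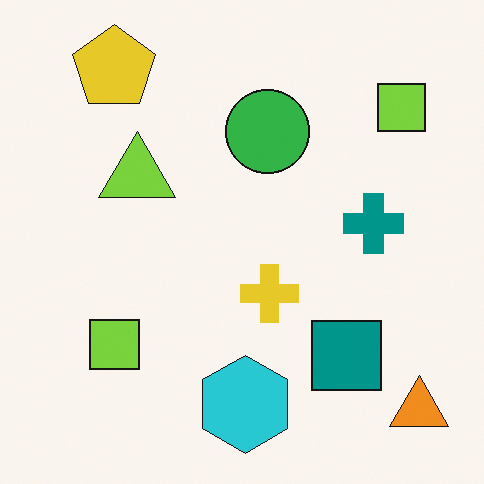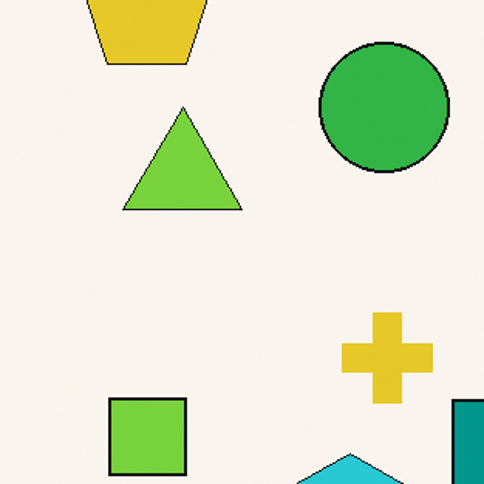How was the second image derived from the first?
The image was cropped to a modestly smaller region and rescaled.

The visible shapes are larger and the field of view is narrower; shapes near the original edges may be partly or wholly outside the frame — a crop-and-rescale.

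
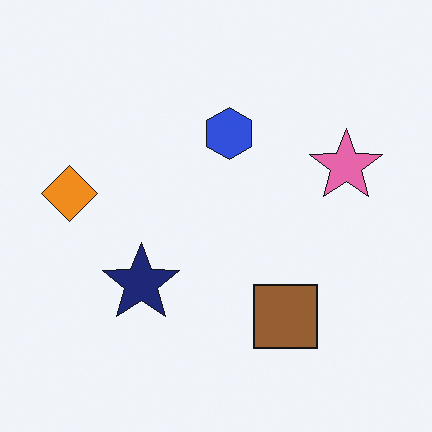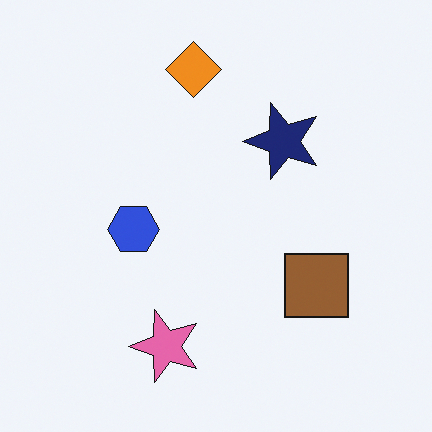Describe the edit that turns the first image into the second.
It was transposed (reflected across the top-left ↔ bottom-right diagonal).

Shapes have swapped their row and column positions — what was in the top-right is now in the bottom-left — a diagonal reflection.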